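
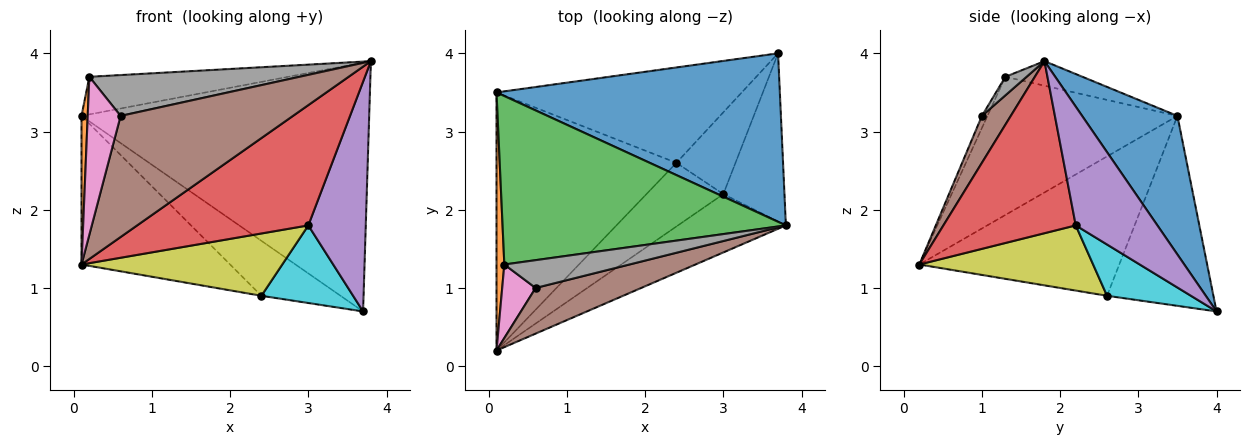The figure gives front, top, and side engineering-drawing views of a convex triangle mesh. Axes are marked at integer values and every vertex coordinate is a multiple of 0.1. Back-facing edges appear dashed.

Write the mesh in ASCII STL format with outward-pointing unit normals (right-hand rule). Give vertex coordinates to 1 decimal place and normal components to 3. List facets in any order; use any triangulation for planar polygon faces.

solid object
 facet normal 0.265 0.799 0.541
  outer loop
   vertex 0.1 3.5 3.2
   vertex 3.8 1.8 3.9
   vertex 3.7 4.0 0.7
  endloop
 endfacet
 facet normal -0.998 -0.033 0.056
  outer loop
   vertex 0.2 1.3 3.7
   vertex 0.1 3.5 3.2
   vertex 0.1 0.2 1.3
  endloop
 endfacet
 facet normal -0.084 0.217 0.972
  outer loop
   vertex 0.2 1.3 3.7
   vertex 3.8 1.8 3.9
   vertex 0.1 3.5 3.2
  endloop
 endfacet
 facet normal 0.571 -0.739 -0.358
  outer loop
   vertex 3.0 2.2 1.8
   vertex 3.8 1.8 3.9
   vertex 0.1 0.2 1.3
  endloop
 endfacet
 facet normal 0.754 -0.530 -0.388
  outer loop
   vertex 3.0 2.2 1.8
   vertex 3.7 4.0 0.7
   vertex 3.8 1.8 3.9
  endloop
 endfacet
 facet normal 0.155 -0.924 0.348
  outer loop
   vertex 0.6 1.0 3.2
   vertex 0.1 0.2 1.3
   vertex 3.8 1.8 3.9
  endloop
 endfacet
 facet normal -0.151 -0.896 0.417
  outer loop
   vertex 0.6 1.0 3.2
   vertex 0.2 1.3 3.7
   vertex 0.1 0.2 1.3
  endloop
 endfacet
 facet normal 0.083 -0.824 0.561
  outer loop
   vertex 0.6 1.0 3.2
   vertex 3.8 1.8 3.9
   vertex 0.2 1.3 3.7
  endloop
 endfacet
 facet normal 0.518 -0.598 -0.611
  outer loop
   vertex 2.4 2.6 0.9
   vertex 3.0 2.2 1.8
   vertex 0.1 0.2 1.3
  endloop
 endfacet
 facet normal 0.533 -0.582 -0.614
  outer loop
   vertex 2.4 2.6 0.9
   vertex 3.7 4.0 0.7
   vertex 3.0 2.2 1.8
  endloop
 endfacet
 facet normal -0.557 0.414 -0.720
  outer loop
   vertex 2.4 2.6 0.9
   vertex 0.1 0.2 1.3
   vertex 0.1 3.5 3.2
  endloop
 endfacet
 facet normal -0.557 0.415 -0.719
  outer loop
   vertex 2.4 2.6 0.9
   vertex 0.1 3.5 3.2
   vertex 3.7 4.0 0.7
  endloop
 endfacet
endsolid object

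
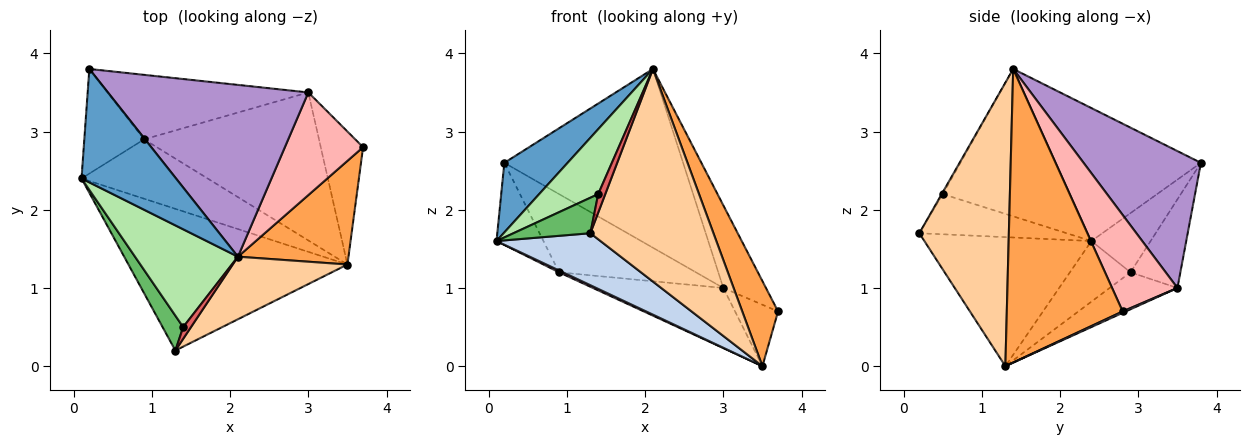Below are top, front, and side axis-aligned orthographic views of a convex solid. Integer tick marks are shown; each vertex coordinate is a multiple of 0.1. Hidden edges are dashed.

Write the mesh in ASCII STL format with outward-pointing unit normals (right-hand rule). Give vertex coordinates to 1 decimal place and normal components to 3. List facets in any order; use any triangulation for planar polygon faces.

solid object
 facet normal -0.768 -0.335 0.546
  outer loop
   vertex 0.2 3.8 2.6
   vertex 0.1 2.4 1.6
   vertex 2.1 1.4 3.8
  endloop
 endfacet
 facet normal -0.484 -0.301 -0.821
  outer loop
   vertex 3.5 1.3 0.0
   vertex 1.3 0.2 1.7
   vertex 0.1 2.4 1.6
  endloop
 endfacet
 facet normal 0.899 -0.278 0.339
  outer loop
   vertex 3.5 1.3 0.0
   vertex 3.7 2.8 0.7
   vertex 2.1 1.4 3.8
  endloop
 endfacet
 facet normal 0.572 -0.787 0.232
  outer loop
   vertex 3.5 1.3 0.0
   vertex 2.1 1.4 3.8
   vertex 1.3 0.2 1.7
  endloop
 endfacet
 facet normal -0.807 -0.421 0.414
  outer loop
   vertex 1.4 0.5 2.2
   vertex 0.1 2.4 1.6
   vertex 1.3 0.2 1.7
  endloop
 endfacet
 facet normal -0.766 -0.355 0.535
  outer loop
   vertex 1.4 0.5 2.2
   vertex 2.1 1.4 3.8
   vertex 0.1 2.4 1.6
  endloop
 endfacet
 facet normal -0.132 -0.838 0.529
  outer loop
   vertex 1.4 0.5 2.2
   vertex 1.3 0.2 1.7
   vertex 2.1 1.4 3.8
  endloop
 endfacet
 facet normal 0.693 0.452 0.562
  outer loop
   vertex 3.0 3.5 1.0
   vertex 2.1 1.4 3.8
   vertex 3.7 2.8 0.7
  endloop
 endfacet
 facet normal 0.428 0.652 0.626
  outer loop
   vertex 3.0 3.5 1.0
   vertex 0.2 3.8 2.6
   vertex 2.1 1.4 3.8
  endloop
 endfacet
 facet normal 0.030 0.419 -0.907
  outer loop
   vertex 3.0 3.5 1.0
   vertex 3.7 2.8 0.7
   vertex 3.5 1.3 0.0
  endloop
 endfacet
 facet normal -0.615 0.487 -0.620
  outer loop
   vertex 0.9 2.9 1.2
   vertex 0.1 2.4 1.6
   vertex 0.2 3.8 2.6
  endloop
 endfacet
 facet normal -0.271 0.743 -0.613
  outer loop
   vertex 0.9 2.9 1.2
   vertex 0.2 3.8 2.6
   vertex 3.0 3.5 1.0
  endloop
 endfacet
 facet normal -0.433 -0.028 -0.901
  outer loop
   vertex 0.9 2.9 1.2
   vertex 3.5 1.3 0.0
   vertex 0.1 2.4 1.6
  endloop
 endfacet
 facet normal -0.192 0.370 -0.909
  outer loop
   vertex 0.9 2.9 1.2
   vertex 3.0 3.5 1.0
   vertex 3.5 1.3 0.0
  endloop
 endfacet
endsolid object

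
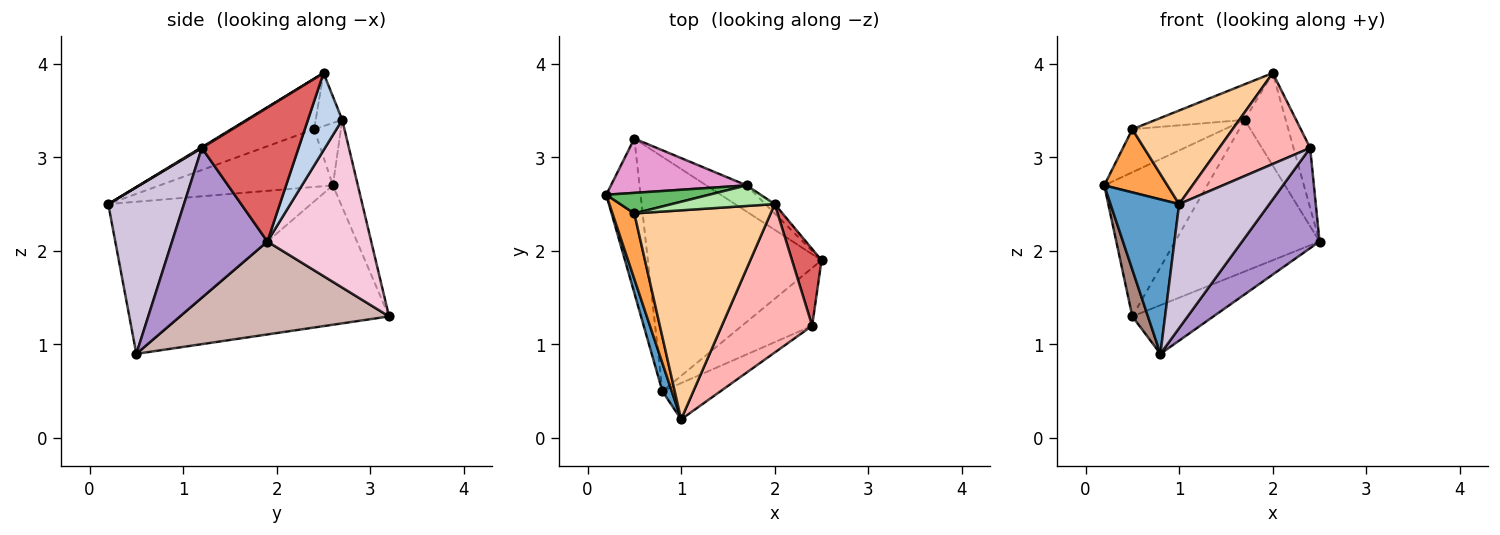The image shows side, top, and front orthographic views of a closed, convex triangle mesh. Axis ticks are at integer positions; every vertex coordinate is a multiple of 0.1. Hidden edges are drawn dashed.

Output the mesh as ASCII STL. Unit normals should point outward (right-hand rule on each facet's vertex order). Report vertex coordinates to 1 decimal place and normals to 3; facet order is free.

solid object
 facet normal -0.946 -0.320 0.058
  outer loop
   vertex 0.8 0.5 0.9
   vertex 1.0 0.2 2.5
   vertex 0.2 2.6 2.7
  endloop
 endfacet
 facet normal 0.639 0.765 -0.077
  outer loop
   vertex 1.7 2.7 3.4
   vertex 2.0 2.5 3.9
   vertex 2.5 1.9 2.1
  endloop
 endfacet
 facet normal -0.885 -0.323 0.335
  outer loop
   vertex 0.5 2.4 3.3
   vertex 0.2 2.6 2.7
   vertex 1.0 0.2 2.5
  endloop
 endfacet
 facet normal -0.320 -0.387 0.865
  outer loop
   vertex 0.5 2.4 3.3
   vertex 1.0 0.2 2.5
   vertex 2.0 2.5 3.9
  endloop
 endfacet
 facet normal -0.253 0.873 0.417
  outer loop
   vertex 0.5 2.4 3.3
   vertex 1.7 2.7 3.4
   vertex 0.2 2.6 2.7
  endloop
 endfacet
 facet normal -0.250 0.838 0.485
  outer loop
   vertex 0.5 2.4 3.3
   vertex 2.0 2.5 3.9
   vertex 1.7 2.7 3.4
  endloop
 endfacet
 facet normal 0.963 0.166 0.212
  outer loop
   vertex 2.4 1.2 3.1
   vertex 2.5 1.9 2.1
   vertex 2.0 2.5 3.9
  endloop
 endfacet
 facet normal 0.008 -0.522 0.853
  outer loop
   vertex 2.4 1.2 3.1
   vertex 2.0 2.5 3.9
   vertex 1.0 0.2 2.5
  endloop
 endfacet
 facet normal 0.729 -0.593 -0.342
  outer loop
   vertex 2.4 1.2 3.1
   vertex 0.8 0.5 0.9
   vertex 2.5 1.9 2.1
  endloop
 endfacet
 facet normal 0.627 -0.747 -0.219
  outer loop
   vertex 2.4 1.2 3.1
   vertex 1.0 0.2 2.5
   vertex 0.8 0.5 0.9
  endloop
 endfacet
 facet normal -0.968 -0.072 -0.238
  outer loop
   vertex 0.5 3.2 1.3
   vertex 0.8 0.5 0.9
   vertex 0.2 2.6 2.7
  endloop
 endfacet
 facet normal 0.464 0.180 -0.867
  outer loop
   vertex 0.5 3.2 1.3
   vertex 2.5 1.9 2.1
   vertex 0.8 0.5 0.9
  endloop
 endfacet
 facet normal -0.221 0.913 0.344
  outer loop
   vertex 0.5 3.2 1.3
   vertex 0.2 2.6 2.7
   vertex 1.7 2.7 3.4
  endloop
 endfacet
 facet normal 0.578 0.804 -0.139
  outer loop
   vertex 0.5 3.2 1.3
   vertex 1.7 2.7 3.4
   vertex 2.5 1.9 2.1
  endloop
 endfacet
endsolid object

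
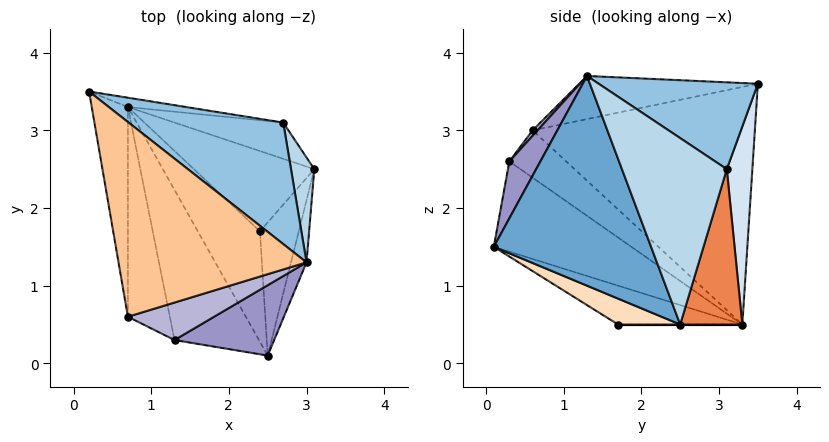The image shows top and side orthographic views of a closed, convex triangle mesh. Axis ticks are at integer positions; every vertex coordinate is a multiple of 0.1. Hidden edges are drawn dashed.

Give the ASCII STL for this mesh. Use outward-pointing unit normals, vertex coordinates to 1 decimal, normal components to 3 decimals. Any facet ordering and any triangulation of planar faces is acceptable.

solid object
 facet normal 0.960 -0.270 -0.071
  outer loop
   vertex 3.0 1.3 3.7
   vertex 2.5 0.1 1.5
   vertex 3.1 2.5 0.5
  endloop
 endfacet
 facet normal 0.408 0.553 0.727
  outer loop
   vertex 2.7 3.1 2.5
   vertex 0.2 3.5 3.6
   vertex 3.0 1.3 3.7
  endloop
 endfacet
 facet normal 0.963 0.241 0.120
  outer loop
   vertex 2.7 3.1 2.5
   vertex 3.0 1.3 3.7
   vertex 3.1 2.5 0.5
  endloop
 endfacet
 facet normal 0.140 0.989 -0.041
  outer loop
   vertex 2.7 3.1 2.5
   vertex 0.7 3.3 0.5
   vertex 0.2 3.5 3.6
  endloop
 endfacet
 facet normal 0.309 0.926 -0.216
  outer loop
   vertex 2.7 3.1 2.5
   vertex 3.1 2.5 0.5
   vertex 0.7 3.3 0.5
  endloop
 endfacet
 facet normal -0.979 -0.138 -0.149
  outer loop
   vertex 0.7 0.6 3.0
   vertex 0.2 3.5 3.6
   vertex 0.7 3.3 0.5
  endloop
 endfacet
 facet normal -0.217 -0.234 0.948
  outer loop
   vertex 0.7 0.6 3.0
   vertex 3.0 1.3 3.7
   vertex 0.2 3.5 3.6
  endloop
 endfacet
 facet normal 0.499 -0.437 -0.749
  outer loop
   vertex 2.4 1.7 0.5
   vertex 3.1 2.5 0.5
   vertex 2.5 0.1 1.5
  endloop
 endfacet
 facet normal 0.000 0.000 -1.000
  outer loop
   vertex 2.4 1.7 0.5
   vertex 0.7 3.3 0.5
   vertex 3.1 2.5 0.5
  endloop
 endfacet
 facet normal -0.462 -0.491 -0.739
  outer loop
   vertex 2.4 1.7 0.5
   vertex 2.5 0.1 1.5
   vertex 0.7 3.3 0.5
  endloop
 endfacet
 facet normal -0.619 -0.530 -0.580
  outer loop
   vertex 1.3 0.3 2.6
   vertex 0.7 3.3 0.5
   vertex 2.5 0.1 1.5
  endloop
 endfacet
 facet normal -0.638 -0.523 -0.565
  outer loop
   vertex 1.3 0.3 2.6
   vertex 0.7 0.6 3.0
   vertex 0.7 3.3 0.5
  endloop
 endfacet
 facet normal 0.241 -0.874 0.422
  outer loop
   vertex 1.3 0.3 2.6
   vertex 2.5 0.1 1.5
   vertex 3.0 1.3 3.7
  endloop
 endfacet
 facet normal 0.040 -0.769 0.637
  outer loop
   vertex 1.3 0.3 2.6
   vertex 3.0 1.3 3.7
   vertex 0.7 0.6 3.0
  endloop
 endfacet
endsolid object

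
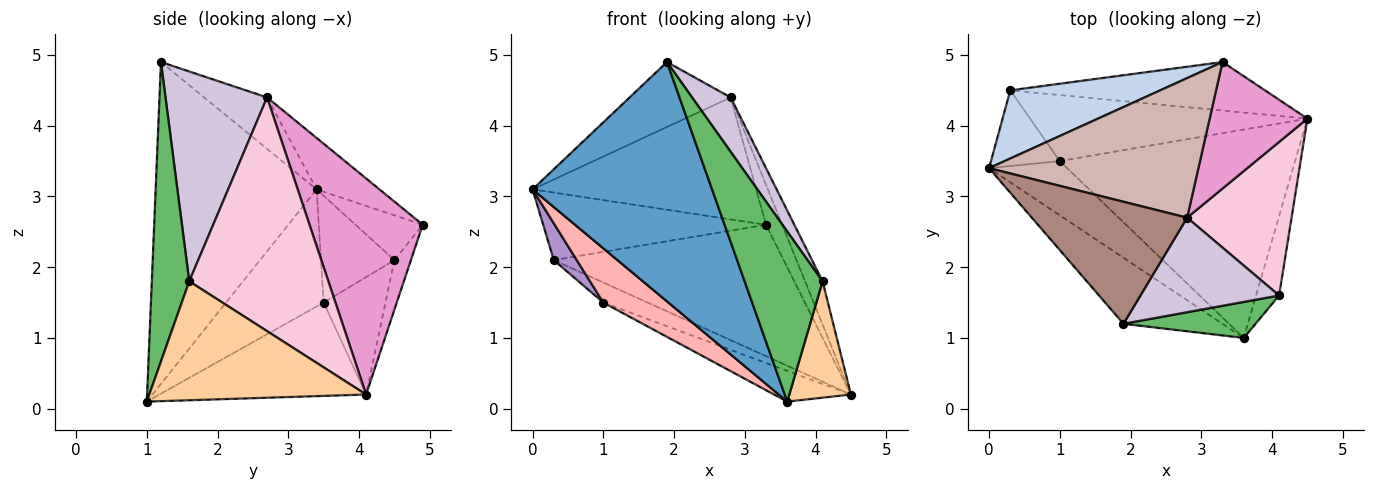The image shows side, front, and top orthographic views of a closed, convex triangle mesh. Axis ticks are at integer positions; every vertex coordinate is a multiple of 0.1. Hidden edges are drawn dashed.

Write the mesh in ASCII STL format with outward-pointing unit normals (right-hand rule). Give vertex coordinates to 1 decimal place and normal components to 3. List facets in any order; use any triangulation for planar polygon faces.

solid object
 facet normal -0.654 -0.729 -0.201
  outer loop
   vertex 1.9 1.2 4.9
   vertex 0.0 3.4 3.1
   vertex 3.6 1.0 0.1
  endloop
 endfacet
 facet normal -0.208 0.688 0.695
  outer loop
   vertex 0.3 4.5 2.1
   vertex 0.0 3.4 3.1
   vertex 3.3 4.9 2.6
  endloop
 endfacet
 facet normal -0.067 0.936 -0.346
  outer loop
   vertex 0.3 4.5 2.1
   vertex 3.3 4.9 2.6
   vertex 4.5 4.1 0.2
  endloop
 endfacet
 facet normal 0.946 -0.269 -0.183
  outer loop
   vertex 4.1 1.6 1.8
   vertex 3.6 1.0 0.1
   vertex 4.5 4.1 0.2
  endloop
 endfacet
 facet normal 0.425 -0.885 0.187
  outer loop
   vertex 4.1 1.6 1.8
   vertex 1.9 1.2 4.9
   vertex 3.6 1.0 0.1
  endloop
 endfacet
 facet normal -0.365 0.136 -0.921
  outer loop
   vertex 1.0 3.5 1.5
   vertex 4.5 4.1 0.2
   vertex 3.6 1.0 0.1
  endloop
 endfacet
 facet normal -0.376 0.269 -0.887
  outer loop
   vertex 1.0 3.5 1.5
   vertex 0.3 4.5 2.1
   vertex 4.5 4.1 0.2
  endloop
 endfacet
 facet normal -0.728 -0.485 -0.485
  outer loop
   vertex 1.0 3.5 1.5
   vertex 3.6 1.0 0.1
   vertex 0.0 3.4 3.1
  endloop
 endfacet
 facet normal -0.813 -0.255 -0.524
  outer loop
   vertex 1.0 3.5 1.5
   vertex 0.0 3.4 3.1
   vertex 0.3 4.5 2.1
  endloop
 endfacet
 facet normal 0.795 -0.302 0.525
  outer loop
   vertex 2.8 2.7 4.4
   vertex 1.9 1.2 4.9
   vertex 4.1 1.6 1.8
  endloop
 endfacet
 facet normal -0.281 0.451 0.847
  outer loop
   vertex 2.8 2.7 4.4
   vertex 0.0 3.4 3.1
   vertex 1.9 1.2 4.9
  endloop
 endfacet
 facet normal -0.182 0.647 0.740
  outer loop
   vertex 2.8 2.7 4.4
   vertex 3.3 4.9 2.6
   vertex 0.0 3.4 3.1
  endloop
 endfacet
 facet normal 0.903 0.129 0.409
  outer loop
   vertex 2.8 2.7 4.4
   vertex 4.5 4.1 0.2
   vertex 3.3 4.9 2.6
  endloop
 endfacet
 facet normal 0.907 0.114 0.405
  outer loop
   vertex 2.8 2.7 4.4
   vertex 4.1 1.6 1.8
   vertex 4.5 4.1 0.2
  endloop
 endfacet
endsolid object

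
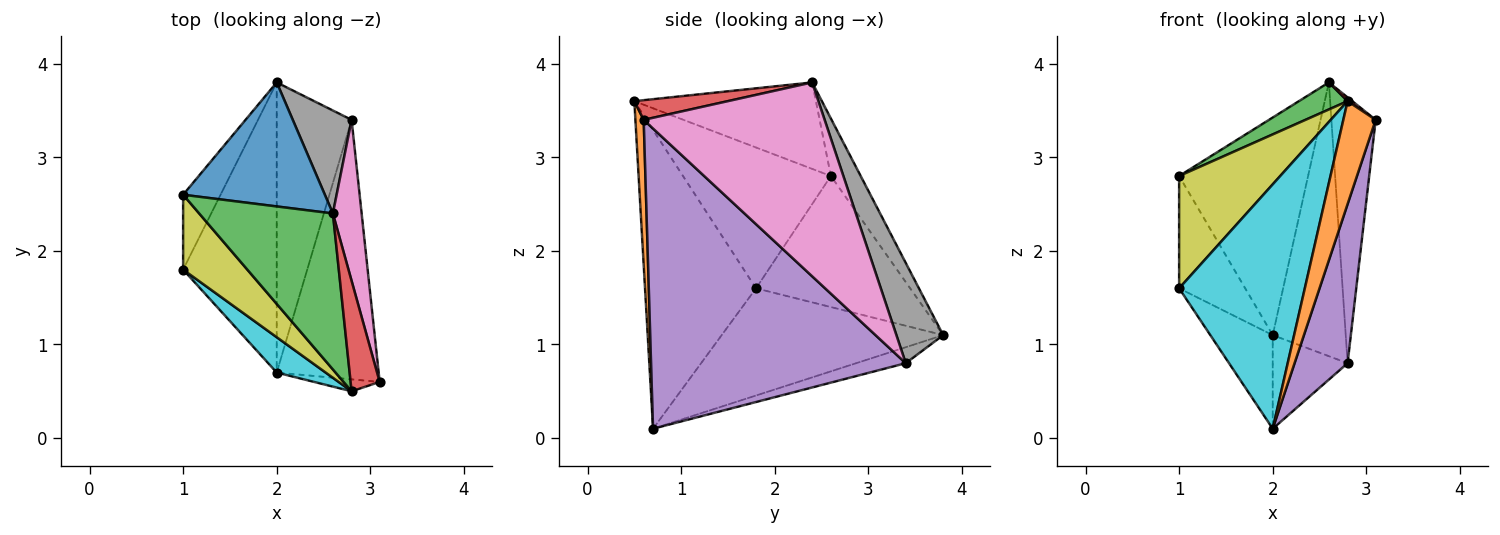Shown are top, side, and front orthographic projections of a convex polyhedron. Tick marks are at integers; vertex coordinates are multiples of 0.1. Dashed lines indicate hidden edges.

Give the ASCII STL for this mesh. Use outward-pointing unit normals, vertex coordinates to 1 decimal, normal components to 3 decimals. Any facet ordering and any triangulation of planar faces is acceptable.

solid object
 facet normal -0.197 0.852 0.485
  outer loop
   vertex 2.6 2.4 3.8
   vertex 2.0 3.8 1.1
   vertex 1.0 2.6 2.8
  endloop
 endfacet
 facet normal 0.247 -0.963 -0.111
  outer loop
   vertex 2.8 0.5 3.6
   vertex 2.0 0.7 0.1
   vertex 3.1 0.6 3.4
  endloop
 endfacet
 facet normal -0.537 -0.144 0.831
  outer loop
   vertex 2.8 0.5 3.6
   vertex 2.6 2.4 3.8
   vertex 1.0 2.6 2.8
  endloop
 endfacet
 facet normal 0.561 -0.028 0.827
  outer loop
   vertex 2.8 0.5 3.6
   vertex 3.1 0.6 3.4
   vertex 2.6 2.4 3.8
  endloop
 endfacet
 facet normal 0.929 -0.193 -0.316
  outer loop
   vertex 2.8 3.4 0.8
   vertex 3.1 0.6 3.4
   vertex 2.0 0.7 0.1
  endloop
 endfacet
 facet normal -0.199 0.301 -0.933
  outer loop
   vertex 2.8 3.4 0.8
   vertex 2.0 0.7 0.1
   vertex 2.0 3.8 1.1
  endloop
 endfacet
 facet normal 0.961 0.235 0.143
  outer loop
   vertex 2.8 3.4 0.8
   vertex 2.6 2.4 3.8
   vertex 3.1 0.6 3.4
  endloop
 endfacet
 facet normal 0.514 0.803 0.302
  outer loop
   vertex 2.8 3.4 0.8
   vertex 2.0 3.8 1.1
   vertex 2.6 2.4 3.8
  endloop
 endfacet
 facet normal -0.773 -0.528 0.352
  outer loop
   vertex 1.0 1.8 1.6
   vertex 2.8 0.5 3.6
   vertex 1.0 2.6 2.8
  endloop
 endfacet
 facet normal -0.658 -0.745 0.108
  outer loop
   vertex 1.0 1.8 1.6
   vertex 2.0 0.7 0.1
   vertex 2.8 0.5 3.6
  endloop
 endfacet
 facet normal -0.889 0.381 -0.254
  outer loop
   vertex 1.0 1.8 1.6
   vertex 1.0 2.6 2.8
   vertex 2.0 3.8 1.1
  endloop
 endfacet
 facet normal -0.737 0.208 -0.643
  outer loop
   vertex 1.0 1.8 1.6
   vertex 2.0 3.8 1.1
   vertex 2.0 0.7 0.1
  endloop
 endfacet
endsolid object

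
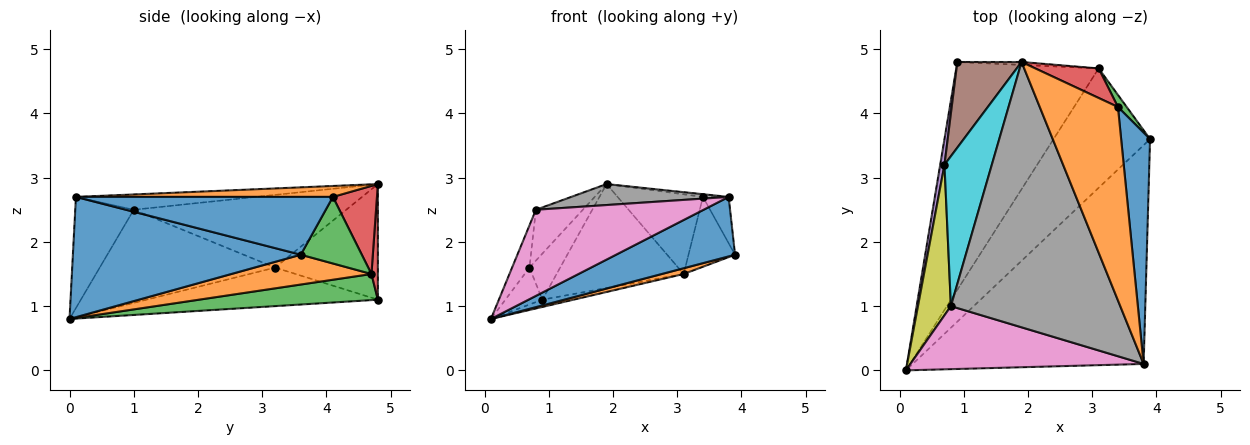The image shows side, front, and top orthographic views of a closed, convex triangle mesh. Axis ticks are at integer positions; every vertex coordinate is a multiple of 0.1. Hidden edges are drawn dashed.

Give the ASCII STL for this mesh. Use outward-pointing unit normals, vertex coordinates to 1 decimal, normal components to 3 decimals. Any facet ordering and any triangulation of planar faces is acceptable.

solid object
 facet normal 0.449 -0.235 -0.862
  outer loop
   vertex 3.8 0.1 2.7
   vertex 0.1 0.0 0.8
   vertex 3.9 3.6 1.8
  endloop
 endfacet
 facet normal 0.295 -0.046 -0.954
  outer loop
   vertex 3.1 4.7 1.5
   vertex 3.9 3.6 1.8
   vertex 0.1 0.0 0.8
  endloop
 endfacet
 facet normal 0.180 0.031 -0.983
  outer loop
   vertex 3.1 4.7 1.5
   vertex 0.1 0.0 0.8
   vertex 0.9 4.8 1.1
  endloop
 endfacet
 facet normal 0.050 0.998 -0.028
  outer loop
   vertex 3.1 4.7 1.5
   vertex 0.9 4.8 1.1
   vertex 1.9 4.8 2.9
  endloop
 endfacet
 facet normal -0.982 0.157 0.109
  outer loop
   vertex 0.7 3.2 1.6
   vertex 0.9 4.8 1.1
   vertex 0.1 0.0 0.8
  endloop
 endfacet
 facet normal -0.846 0.253 0.470
  outer loop
   vertex 0.7 3.2 1.6
   vertex 1.9 4.8 2.9
   vertex 0.9 4.8 1.1
  endloop
 endfacet
 facet normal -0.271 -0.777 0.568
  outer loop
   vertex 0.8 1.0 2.5
   vertex 0.1 0.0 0.8
   vertex 3.8 0.1 2.7
  endloop
 endfacet
 facet normal -0.090 -0.079 0.993
  outer loop
   vertex 0.8 1.0 2.5
   vertex 3.8 0.1 2.7
   vertex 1.9 4.8 2.9
  endloop
 endfacet
 facet normal -0.939 0.093 0.332
  outer loop
   vertex 0.8 1.0 2.5
   vertex 0.7 3.2 1.6
   vertex 0.1 0.0 0.8
  endloop
 endfacet
 facet normal -0.824 0.182 0.537
  outer loop
   vertex 0.8 1.0 2.5
   vertex 1.9 4.8 2.9
   vertex 0.7 3.2 1.6
  endloop
 endfacet
 facet normal 0.891 0.089 0.445
  outer loop
   vertex 3.4 4.1 2.7
   vertex 3.8 0.1 2.7
   vertex 3.9 3.6 1.8
  endloop
 endfacet
 facet normal 0.138 0.014 0.990
  outer loop
   vertex 3.4 4.1 2.7
   vertex 1.9 4.8 2.9
   vertex 3.8 0.1 2.7
  endloop
 endfacet
 facet normal 0.791 0.603 0.104
  outer loop
   vertex 3.4 4.1 2.7
   vertex 3.9 3.6 1.8
   vertex 3.1 4.7 1.5
  endloop
 endfacet
 facet normal 0.436 0.844 0.313
  outer loop
   vertex 3.4 4.1 2.7
   vertex 3.1 4.7 1.5
   vertex 1.9 4.8 2.9
  endloop
 endfacet
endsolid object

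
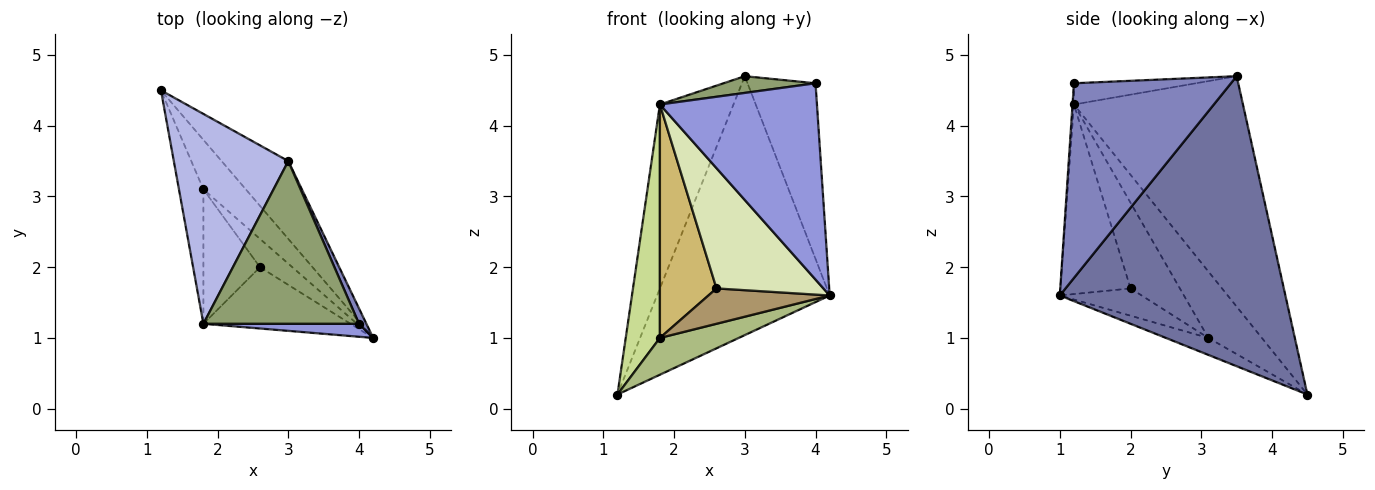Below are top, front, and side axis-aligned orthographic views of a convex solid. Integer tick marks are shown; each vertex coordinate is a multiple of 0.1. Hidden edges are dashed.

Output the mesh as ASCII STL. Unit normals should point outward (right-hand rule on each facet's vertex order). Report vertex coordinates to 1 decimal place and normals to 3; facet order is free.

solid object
 facet normal 0.781 0.598 -0.180
  outer loop
   vertex 3.0 3.5 4.7
   vertex 4.2 1.0 1.6
   vertex 1.2 4.5 0.2
  endloop
 endfacet
 facet normal 0.917 0.397 0.035
  outer loop
   vertex 4.0 1.2 4.6
   vertex 4.2 1.0 1.6
   vertex 3.0 3.5 4.7
  endloop
 endfacet
 facet normal -0.009 -0.998 0.066
  outer loop
   vertex 1.8 1.2 4.3
   vertex 4.2 1.0 1.6
   vertex 4.0 1.2 4.6
  endloop
 endfacet
 facet normal -0.834 0.363 0.414
  outer loop
   vertex 1.8 1.2 4.3
   vertex 3.0 3.5 4.7
   vertex 1.2 4.5 0.2
  endloop
 endfacet
 facet normal -0.134 -0.101 0.986
  outer loop
   vertex 1.8 1.2 4.3
   vertex 4.0 1.2 4.6
   vertex 3.0 3.5 4.7
  endloop
 endfacet
 facet normal -0.306 -0.568 -0.764
  outer loop
   vertex 1.8 3.1 1.0
   vertex 1.2 4.5 0.2
   vertex 4.2 1.0 1.6
  endloop
 endfacet
 facet normal -0.805 -0.514 -0.296
  outer loop
   vertex 1.8 3.1 1.0
   vertex 1.8 1.2 4.3
   vertex 1.2 4.5 0.2
  endloop
 endfacet
 facet normal -0.505 -0.769 -0.392
  outer loop
   vertex 2.6 2.0 1.7
   vertex 4.2 1.0 1.6
   vertex 1.8 1.2 4.3
  endloop
 endfacet
 facet normal -0.466 -0.691 -0.553
  outer loop
   vertex 2.6 2.0 1.7
   vertex 1.8 3.1 1.0
   vertex 4.2 1.0 1.6
  endloop
 endfacet
 facet normal -0.603 -0.692 -0.398
  outer loop
   vertex 2.6 2.0 1.7
   vertex 1.8 1.2 4.3
   vertex 1.8 3.1 1.0
  endloop
 endfacet
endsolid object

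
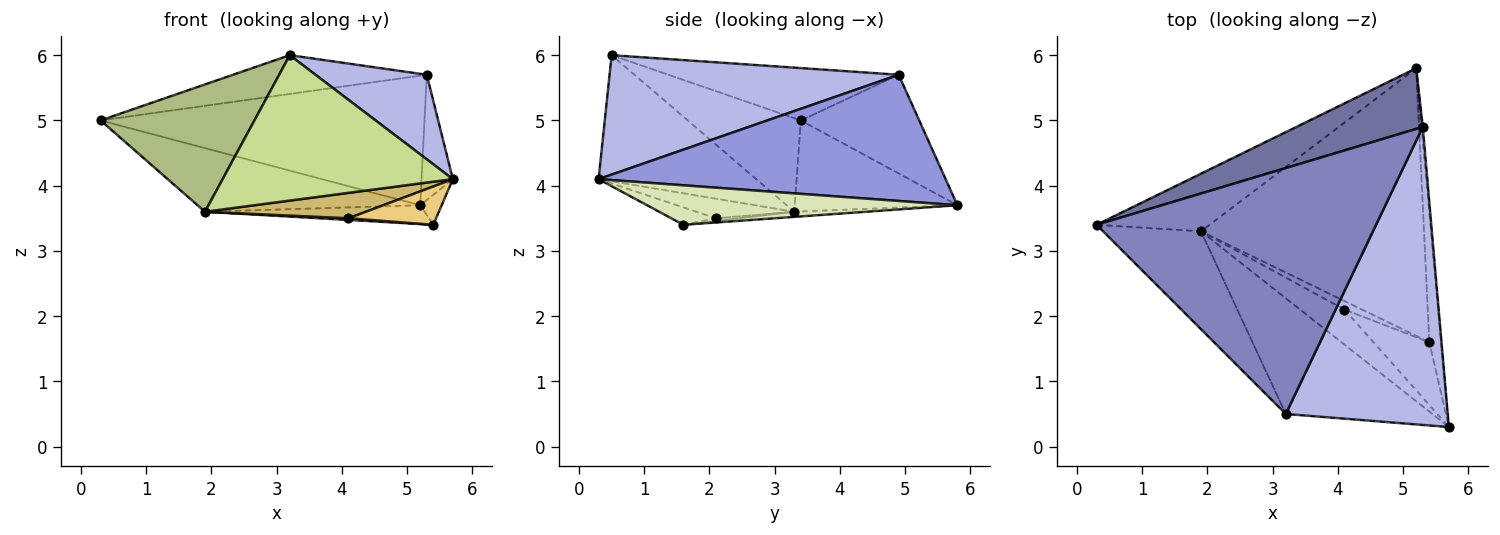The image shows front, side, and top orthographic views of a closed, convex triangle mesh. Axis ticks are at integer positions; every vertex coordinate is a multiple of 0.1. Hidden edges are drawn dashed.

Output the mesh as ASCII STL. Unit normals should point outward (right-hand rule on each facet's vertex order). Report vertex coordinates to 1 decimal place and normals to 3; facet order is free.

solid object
 facet normal -0.314 0.860 0.403
  outer loop
   vertex 5.3 4.9 5.7
   vertex 5.2 5.8 3.7
   vertex 0.3 3.4 5.0
  endloop
 endfacet
 facet normal -0.182 0.153 0.971
  outer loop
   vertex 5.3 4.9 5.7
   vertex 0.3 3.4 5.0
   vertex 3.2 0.5 6.0
  endloop
 endfacet
 facet normal 0.996 0.090 -0.009
  outer loop
   vertex 5.3 4.9 5.7
   vertex 5.7 0.3 4.1
   vertex 5.2 5.8 3.7
  endloop
 endfacet
 facet normal 0.579 -0.223 0.785
  outer loop
   vertex 5.3 4.9 5.7
   vertex 3.2 0.5 6.0
   vertex 5.7 0.3 4.1
  endloop
 endfacet
 facet normal -0.476 0.652 -0.590
  outer loop
   vertex 1.9 3.3 3.6
   vertex 0.3 3.4 5.0
   vertex 5.2 5.8 3.7
  endloop
 endfacet
 facet normal -0.503 -0.685 -0.526
  outer loop
   vertex 1.9 3.3 3.6
   vertex 3.2 0.5 6.0
   vertex 0.3 3.4 5.0
  endloop
 endfacet
 facet normal -0.472 -0.690 -0.549
  outer loop
   vertex 1.9 3.3 3.6
   vertex 5.7 0.3 4.1
   vertex 3.2 0.5 6.0
  endloop
 endfacet
 facet normal 0.956 0.066 -0.287
  outer loop
   vertex 5.4 1.6 3.4
   vertex 5.2 5.8 3.7
   vertex 5.7 0.3 4.1
  endloop
 endfacet
 facet normal -0.023 0.070 -0.997
  outer loop
   vertex 5.4 1.6 3.4
   vertex 1.9 3.3 3.6
   vertex 5.2 5.8 3.7
  endloop
 endfacet
 facet normal -0.336 -0.553 -0.762
  outer loop
   vertex 4.1 2.1 3.5
   vertex 5.7 0.3 4.1
   vertex 1.9 3.3 3.6
  endloop
 endfacet
 facet normal -0.257 -0.503 -0.825
  outer loop
   vertex 4.1 2.1 3.5
   vertex 5.4 1.6 3.4
   vertex 5.7 0.3 4.1
  endloop
 endfacet
 facet normal -0.148 -0.190 -0.971
  outer loop
   vertex 4.1 2.1 3.5
   vertex 1.9 3.3 3.6
   vertex 5.4 1.6 3.4
  endloop
 endfacet
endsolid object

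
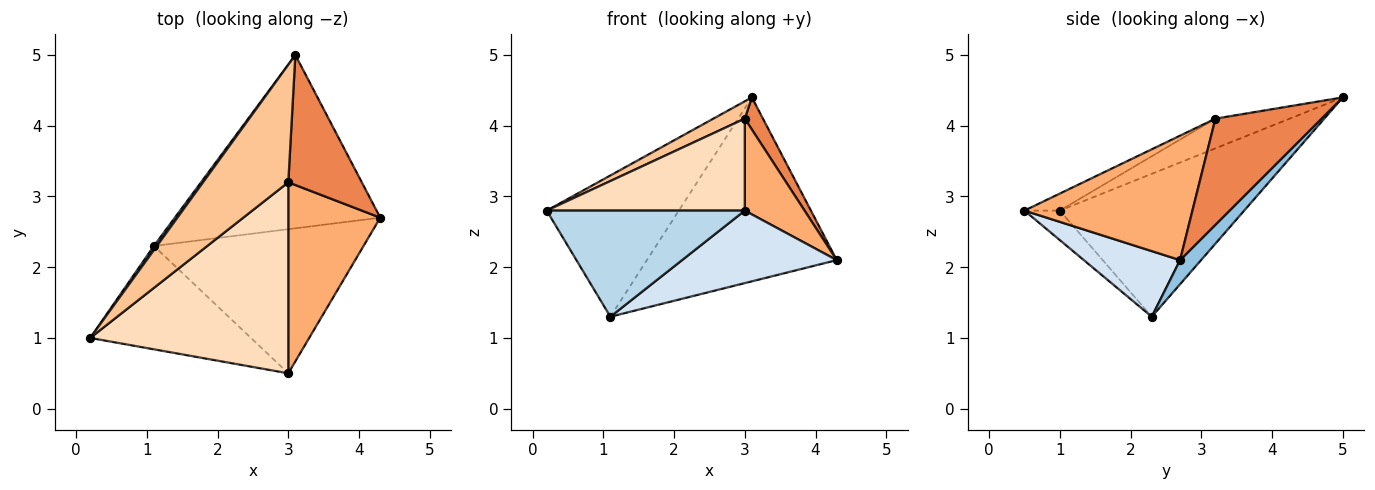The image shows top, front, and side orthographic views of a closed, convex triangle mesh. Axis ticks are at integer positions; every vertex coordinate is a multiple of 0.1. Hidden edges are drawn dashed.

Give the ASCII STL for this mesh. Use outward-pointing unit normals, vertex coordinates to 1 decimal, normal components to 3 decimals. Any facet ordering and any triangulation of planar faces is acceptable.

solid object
 facet normal -0.813 0.582 0.017
  outer loop
   vertex 1.1 2.3 1.3
   vertex 0.2 1.0 2.8
   vertex 3.1 5.0 4.4
  endloop
 endfacet
 facet normal 0.080 0.725 -0.684
  outer loop
   vertex 1.1 2.3 1.3
   vertex 3.1 5.0 4.4
   vertex 4.3 2.7 2.1
  endloop
 endfacet
 facet normal -0.127 -0.711 -0.692
  outer loop
   vertex 3.0 0.5 2.8
   vertex 0.2 1.0 2.8
   vertex 1.1 2.3 1.3
  endloop
 endfacet
 facet normal 0.269 -0.433 -0.860
  outer loop
   vertex 3.0 0.5 2.8
   vertex 1.1 2.3 1.3
   vertex 4.3 2.7 2.1
  endloop
 endfacet
 facet normal 0.814 -0.139 0.564
  outer loop
   vertex 3.0 3.2 4.1
   vertex 4.3 2.7 2.1
   vertex 3.1 5.0 4.4
  endloop
 endfacet
 facet normal 0.773 -0.275 0.571
  outer loop
   vertex 3.0 3.2 4.1
   vertex 3.0 0.5 2.8
   vertex 4.3 2.7 2.1
  endloop
 endfacet
 facet normal -0.326 -0.138 0.935
  outer loop
   vertex 3.0 3.2 4.1
   vertex 3.1 5.0 4.4
   vertex 0.2 1.0 2.8
  endloop
 endfacet
 facet normal -0.077 -0.433 0.898
  outer loop
   vertex 3.0 3.2 4.1
   vertex 0.2 1.0 2.8
   vertex 3.0 0.5 2.8
  endloop
 endfacet
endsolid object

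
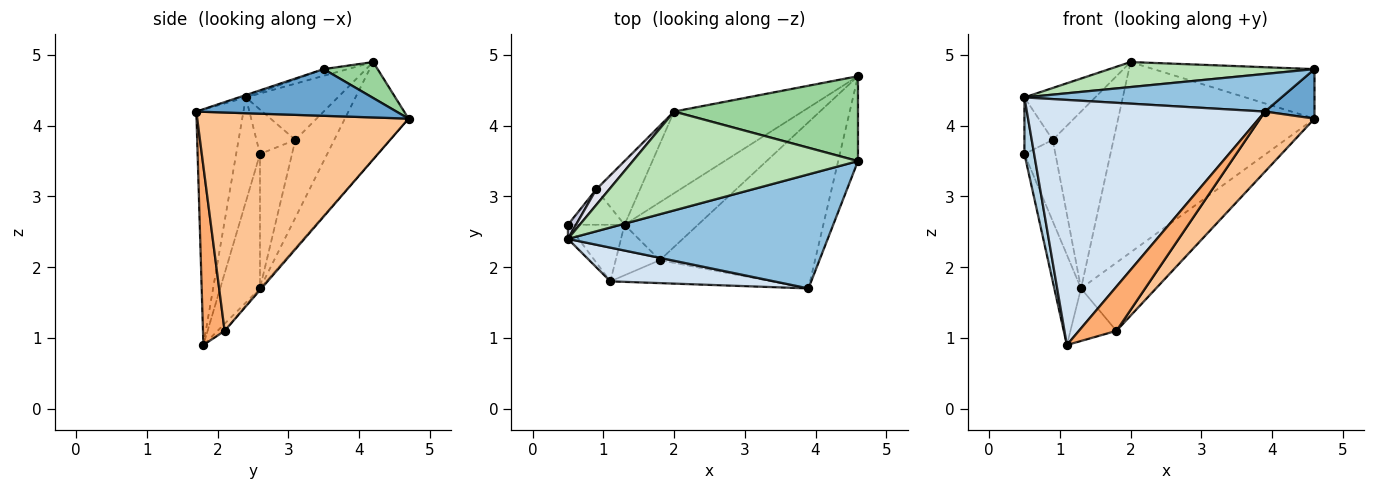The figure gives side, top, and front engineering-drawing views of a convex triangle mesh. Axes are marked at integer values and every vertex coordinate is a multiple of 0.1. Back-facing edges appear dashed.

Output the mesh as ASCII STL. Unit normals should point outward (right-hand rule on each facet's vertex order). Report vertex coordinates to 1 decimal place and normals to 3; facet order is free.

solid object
 facet normal 0.898 -0.222 -0.381
  outer loop
   vertex 4.6 4.7 4.1
   vertex 4.6 3.5 4.8
   vertex 3.9 1.7 4.2
  endloop
 endfacet
 facet normal -0.009 -0.313 0.950
  outer loop
   vertex 0.5 2.4 4.4
   vertex 3.9 1.7 4.2
   vertex 4.6 3.5 4.8
  endloop
 endfacet
 facet normal -0.922 -0.375 -0.094
  outer loop
   vertex 0.5 2.4 4.4
   vertex 0.5 2.6 3.6
   vertex 1.1 1.8 0.9
  endloop
 endfacet
 facet normal -0.192 -0.972 0.134
  outer loop
   vertex 0.5 2.4 4.4
   vertex 1.1 1.8 0.9
   vertex 3.9 1.7 4.2
  endloop
 endfacet
 facet normal -0.784 0.526 -0.330
  outer loop
   vertex 1.3 2.6 1.7
   vertex 1.1 1.8 0.9
   vertex 0.5 2.6 3.6
  endloop
 endfacet
 facet normal 0.456 -0.790 -0.411
  outer loop
   vertex 1.8 2.1 1.1
   vertex 3.9 1.7 4.2
   vertex 1.1 1.8 0.9
  endloop
 endfacet
 facet normal 0.798 -0.205 -0.567
  outer loop
   vertex 1.8 2.1 1.1
   vertex 4.6 4.7 4.1
   vertex 3.9 1.7 4.2
  endloop
 endfacet
 facet normal -0.110 0.716 -0.689
  outer loop
   vertex 1.8 2.1 1.1
   vertex 1.1 1.8 0.9
   vertex 1.3 2.6 1.7
  endloop
 endfacet
 facet normal -0.014 0.762 -0.647
  outer loop
   vertex 1.8 2.1 1.1
   vertex 1.3 2.6 1.7
   vertex 4.6 4.7 4.1
  endloop
 endfacet
 facet normal 0.167 0.497 0.852
  outer loop
   vertex 2.0 4.2 4.9
   vertex 4.6 3.5 4.8
   vertex 4.6 4.7 4.1
  endloop
 endfacet
 facet normal -0.029 -0.245 0.969
  outer loop
   vertex 2.0 4.2 4.9
   vertex 0.5 2.4 4.4
   vertex 4.6 3.5 4.8
  endloop
 endfacet
 facet normal -0.286 0.881 -0.378
  outer loop
   vertex 2.0 4.2 4.9
   vertex 4.6 4.7 4.1
   vertex 1.3 2.6 1.7
  endloop
 endfacet
 facet normal -0.688 0.666 -0.290
  outer loop
   vertex 0.9 3.1 3.8
   vertex 1.3 2.6 1.7
   vertex 0.5 2.6 3.6
  endloop
 endfacet
 facet normal -0.516 0.806 -0.290
  outer loop
   vertex 0.9 3.1 3.8
   vertex 2.0 4.2 4.9
   vertex 1.3 2.6 1.7
  endloop
 endfacet
 facet normal -0.800 0.582 0.145
  outer loop
   vertex 0.9 3.1 3.8
   vertex 0.5 2.6 3.6
   vertex 0.5 2.4 4.4
  endloop
 endfacet
 facet normal -0.780 0.600 0.180
  outer loop
   vertex 0.9 3.1 3.8
   vertex 0.5 2.4 4.4
   vertex 2.0 4.2 4.9
  endloop
 endfacet
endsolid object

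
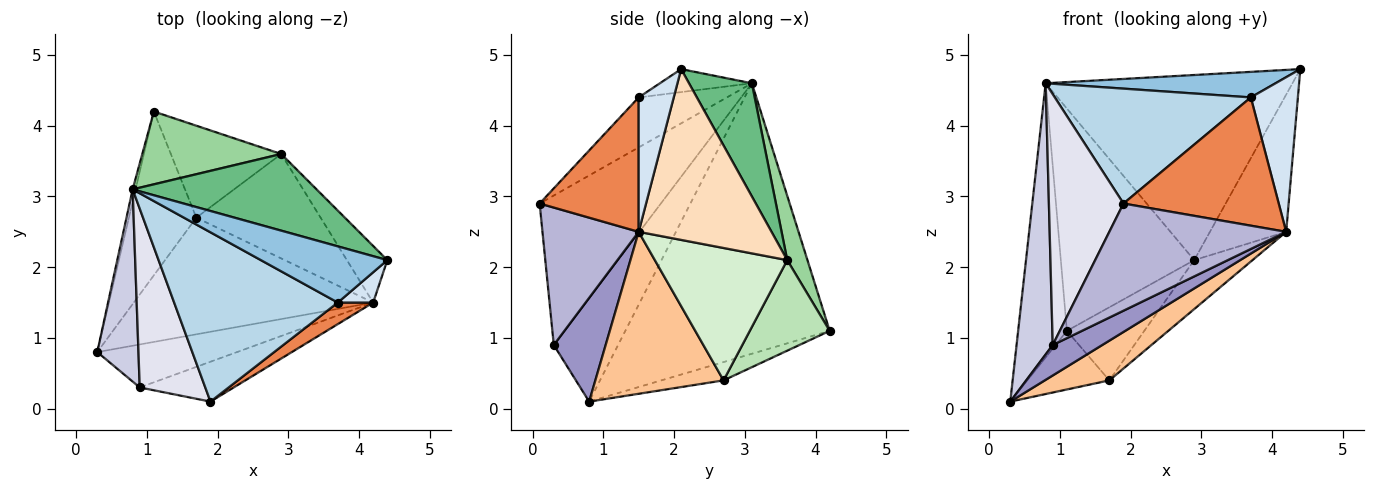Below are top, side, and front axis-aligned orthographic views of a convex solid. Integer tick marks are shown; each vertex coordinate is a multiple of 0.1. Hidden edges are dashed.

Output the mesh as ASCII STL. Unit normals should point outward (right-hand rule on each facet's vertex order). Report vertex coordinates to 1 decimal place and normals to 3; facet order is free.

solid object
 facet normal -0.973 0.232 -0.010
  outer loop
   vertex 0.8 3.1 4.6
   vertex 1.1 4.2 1.1
   vertex 0.3 0.8 0.1
  endloop
 endfacet
 facet normal -0.163 -0.408 0.898
  outer loop
   vertex 3.7 1.5 4.4
   vertex 4.4 2.1 4.8
   vertex 0.8 3.1 4.6
  endloop
 endfacet
 facet normal -0.245 -0.544 0.802
  outer loop
   vertex 3.7 1.5 4.4
   vertex 0.8 3.1 4.6
   vertex 1.9 0.1 2.9
  endloop
 endfacet
 facet normal 0.590 -0.792 0.155
  outer loop
   vertex 3.7 1.5 4.4
   vertex 4.2 1.5 2.5
   vertex 4.4 2.1 4.8
  endloop
 endfacet
 facet normal 0.532 -0.835 0.140
  outer loop
   vertex 3.7 1.5 4.4
   vertex 1.9 0.1 2.9
   vertex 4.2 1.5 2.5
  endloop
 endfacet
 facet normal -0.248 0.327 -0.912
  outer loop
   vertex 1.7 2.7 0.4
   vertex 0.3 0.8 0.1
   vertex 1.1 4.2 1.1
  endloop
 endfacet
 facet normal 0.539 -0.272 -0.797
  outer loop
   vertex 1.7 2.7 0.4
   vertex 4.2 1.5 2.5
   vertex 0.3 0.8 0.1
  endloop
 endfacet
 facet normal 0.850 0.488 -0.201
  outer loop
   vertex 2.9 3.6 2.1
   vertex 4.4 2.1 4.8
   vertex 4.2 1.5 2.5
  endloop
 endfacet
 facet normal 0.229 0.899 0.372
  outer loop
   vertex 2.9 3.6 2.1
   vertex 0.8 3.1 4.6
   vertex 4.4 2.1 4.8
  endloop
 endfacet
 facet normal 0.143 0.941 0.308
  outer loop
   vertex 2.9 3.6 2.1
   vertex 1.1 4.2 1.1
   vertex 0.8 3.1 4.6
  endloop
 endfacet
 facet normal 0.540 0.524 -0.659
  outer loop
   vertex 2.9 3.6 2.1
   vertex 1.7 2.7 0.4
   vertex 1.1 4.2 1.1
  endloop
 endfacet
 facet normal 0.694 0.306 -0.652
  outer loop
   vertex 2.9 3.6 2.1
   vertex 4.2 1.5 2.5
   vertex 1.7 2.7 0.4
  endloop
 endfacet
 facet normal 0.518 -0.495 -0.698
  outer loop
   vertex 0.9 0.3 0.9
   vertex 0.3 0.8 0.1
   vertex 4.2 1.5 2.5
  endloop
 endfacet
 facet normal 0.454 -0.835 -0.311
  outer loop
   vertex 0.9 0.3 0.9
   vertex 4.2 1.5 2.5
   vertex 1.9 0.1 2.9
  endloop
 endfacet
 facet normal -0.823 -0.463 0.328
  outer loop
   vertex 0.9 0.3 0.9
   vertex 0.8 3.1 4.6
   vertex 0.3 0.8 0.1
  endloop
 endfacet
 facet normal -0.798 -0.491 0.350
  outer loop
   vertex 0.9 0.3 0.9
   vertex 1.9 0.1 2.9
   vertex 0.8 3.1 4.6
  endloop
 endfacet
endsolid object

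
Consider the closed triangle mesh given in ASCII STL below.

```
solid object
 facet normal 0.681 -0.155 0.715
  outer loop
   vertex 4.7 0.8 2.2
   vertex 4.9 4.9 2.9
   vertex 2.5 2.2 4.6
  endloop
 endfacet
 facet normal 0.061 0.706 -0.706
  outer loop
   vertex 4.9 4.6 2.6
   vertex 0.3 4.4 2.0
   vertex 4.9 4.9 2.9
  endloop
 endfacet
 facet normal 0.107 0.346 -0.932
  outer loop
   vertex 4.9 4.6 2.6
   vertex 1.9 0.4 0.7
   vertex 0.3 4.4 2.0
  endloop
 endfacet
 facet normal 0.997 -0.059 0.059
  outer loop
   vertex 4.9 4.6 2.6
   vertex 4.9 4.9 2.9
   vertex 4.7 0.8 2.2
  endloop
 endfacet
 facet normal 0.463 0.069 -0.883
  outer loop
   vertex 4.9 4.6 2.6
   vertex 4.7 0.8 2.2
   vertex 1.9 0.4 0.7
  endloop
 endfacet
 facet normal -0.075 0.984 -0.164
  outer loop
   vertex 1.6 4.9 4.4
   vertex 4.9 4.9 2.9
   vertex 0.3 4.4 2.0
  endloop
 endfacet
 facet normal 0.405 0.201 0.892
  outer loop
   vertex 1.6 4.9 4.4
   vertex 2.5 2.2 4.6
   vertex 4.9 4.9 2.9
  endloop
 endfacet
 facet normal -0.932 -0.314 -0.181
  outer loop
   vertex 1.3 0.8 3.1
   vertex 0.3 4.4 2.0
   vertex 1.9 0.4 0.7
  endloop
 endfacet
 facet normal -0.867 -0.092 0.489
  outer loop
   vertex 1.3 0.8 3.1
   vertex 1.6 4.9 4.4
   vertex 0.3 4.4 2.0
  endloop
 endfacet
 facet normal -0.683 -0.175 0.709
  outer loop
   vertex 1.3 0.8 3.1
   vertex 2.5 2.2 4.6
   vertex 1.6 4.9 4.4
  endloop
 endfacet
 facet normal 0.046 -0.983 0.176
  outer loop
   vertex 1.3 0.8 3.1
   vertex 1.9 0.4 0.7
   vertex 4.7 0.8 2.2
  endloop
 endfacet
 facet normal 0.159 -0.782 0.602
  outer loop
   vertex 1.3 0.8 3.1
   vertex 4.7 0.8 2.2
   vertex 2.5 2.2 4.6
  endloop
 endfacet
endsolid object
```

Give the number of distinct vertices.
8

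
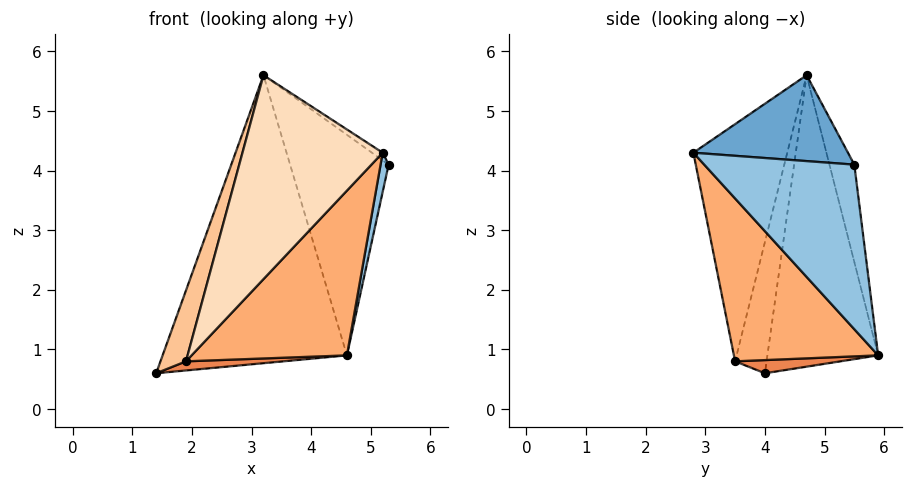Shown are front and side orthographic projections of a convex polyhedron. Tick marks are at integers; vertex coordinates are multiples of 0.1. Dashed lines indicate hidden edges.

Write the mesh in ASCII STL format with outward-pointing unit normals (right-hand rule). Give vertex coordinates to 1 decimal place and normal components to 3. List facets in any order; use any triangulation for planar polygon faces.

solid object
 facet normal 0.571 0.040 0.820
  outer loop
   vertex 3.2 4.7 5.6
   vertex 5.2 2.8 4.3
   vertex 5.3 5.5 4.1
  endloop
 endfacet
 facet normal 0.974 -0.052 -0.220
  outer loop
   vertex 4.6 5.9 0.9
   vertex 5.3 5.5 4.1
   vertex 5.2 2.8 4.3
  endloop
 endfacet
 facet normal -0.514 0.855 0.065
  outer loop
   vertex 4.6 5.9 0.9
   vertex 1.4 4.0 0.6
   vertex 3.2 4.7 5.6
  endloop
 endfacet
 facet normal -0.241 0.955 0.172
  outer loop
   vertex 4.6 5.9 0.9
   vertex 3.2 4.7 5.6
   vertex 5.3 5.5 4.1
  endloop
 endfacet
 facet normal 0.200 -0.185 -0.962
  outer loop
   vertex 1.9 3.5 0.8
   vertex 1.4 4.0 0.6
   vertex 4.6 5.9 0.9
  endloop
 endfacet
 facet normal 0.534 -0.575 -0.619
  outer loop
   vertex 1.9 3.5 0.8
   vertex 4.6 5.9 0.9
   vertex 5.2 2.8 4.3
  endloop
 endfacet
 facet normal -0.729 -0.591 0.345
  outer loop
   vertex 1.9 3.5 0.8
   vertex 3.2 4.7 5.6
   vertex 1.4 4.0 0.6
  endloop
 endfacet
 facet normal -0.524 -0.782 0.337
  outer loop
   vertex 1.9 3.5 0.8
   vertex 5.2 2.8 4.3
   vertex 3.2 4.7 5.6
  endloop
 endfacet
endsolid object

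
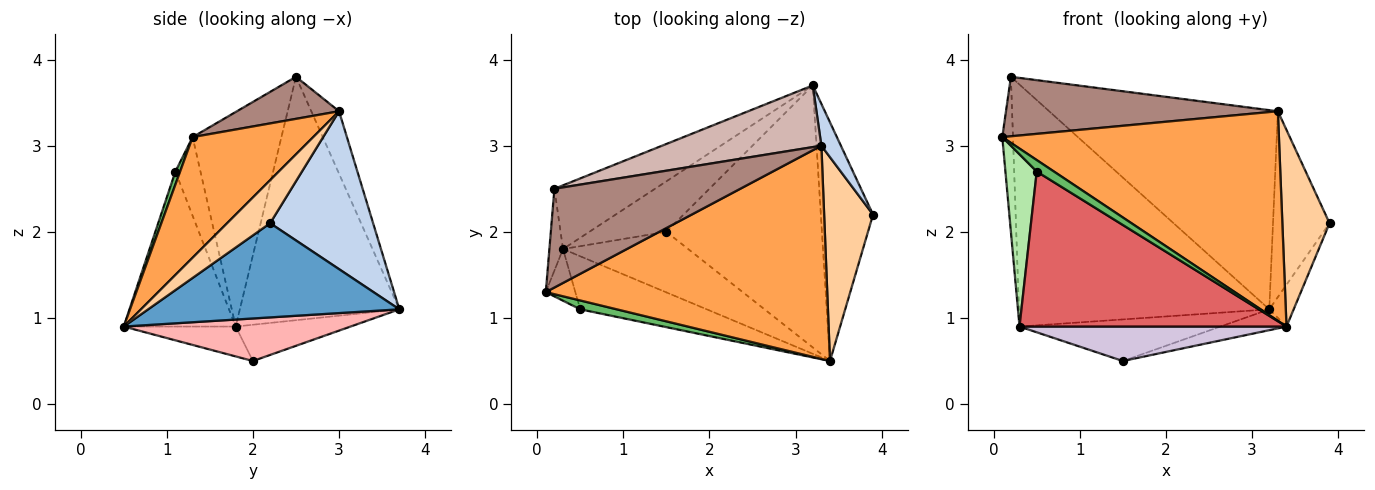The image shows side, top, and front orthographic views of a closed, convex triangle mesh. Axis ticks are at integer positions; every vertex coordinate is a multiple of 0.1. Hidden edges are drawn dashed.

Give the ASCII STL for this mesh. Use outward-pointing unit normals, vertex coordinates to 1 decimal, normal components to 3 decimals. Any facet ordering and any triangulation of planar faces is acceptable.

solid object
 facet normal 0.871 0.085 -0.483
  outer loop
   vertex 3.4 0.5 0.9
   vertex 3.2 3.7 1.1
   vertex 3.9 2.2 2.1
  endloop
 endfacet
 facet normal 0.871 0.479 0.108
  outer loop
   vertex 3.3 3.0 3.4
   vertex 3.9 2.2 2.1
   vertex 3.2 3.7 1.1
  endloop
 endfacet
 facet normal 0.292 -0.670 0.682
  outer loop
   vertex 3.3 3.0 3.4
   vertex 0.1 1.3 3.1
   vertex 3.4 0.5 0.9
  endloop
 endfacet
 facet normal 0.535 -0.587 0.608
  outer loop
   vertex 3.3 3.0 3.4
   vertex 3.4 0.5 0.9
   vertex 3.9 2.2 2.1
  endloop
 endfacet
 facet normal 0.211 -0.773 0.598
  outer loop
   vertex 0.5 1.1 2.7
   vertex 3.4 0.5 0.9
   vertex 0.1 1.3 3.1
  endloop
 endfacet
 facet normal -0.608 -0.760 -0.228
  outer loop
   vertex 0.5 1.1 2.7
   vertex 0.1 1.3 3.1
   vertex 0.3 1.8 0.9
  endloop
 endfacet
 facet normal -0.369 -0.879 -0.301
  outer loop
   vertex 0.5 1.1 2.7
   vertex 0.3 1.8 0.9
   vertex 3.4 0.5 0.9
  endloop
 endfacet
 facet normal 0.263 0.077 -0.962
  outer loop
   vertex 1.5 2.0 0.5
   vertex 3.2 3.7 1.1
   vertex 3.4 0.5 0.9
  endloop
 endfacet
 facet normal -0.341 0.598 -0.726
  outer loop
   vertex 1.5 2.0 0.5
   vertex 0.3 1.8 0.9
   vertex 3.2 3.7 1.1
  endloop
 endfacet
 facet normal -0.203 -0.484 -0.851
  outer loop
   vertex 1.5 2.0 0.5
   vertex 3.4 0.5 0.9
   vertex 0.3 1.8 0.9
  endloop
 endfacet
 facet normal 0.190 -0.506 0.841
  outer loop
   vertex 0.2 2.5 3.8
   vertex 0.1 1.3 3.1
   vertex 3.3 3.0 3.4
  endloop
 endfacet
 facet normal -0.115 0.949 0.294
  outer loop
   vertex 0.2 2.5 3.8
   vertex 3.3 3.0 3.4
   vertex 3.2 3.7 1.1
  endloop
 endfacet
 facet normal -0.991 0.119 -0.063
  outer loop
   vertex 0.2 2.5 3.8
   vertex 0.3 1.8 0.9
   vertex 0.1 1.3 3.1
  endloop
 endfacet
 facet normal -0.524 0.823 -0.217
  outer loop
   vertex 0.2 2.5 3.8
   vertex 3.2 3.7 1.1
   vertex 0.3 1.8 0.9
  endloop
 endfacet
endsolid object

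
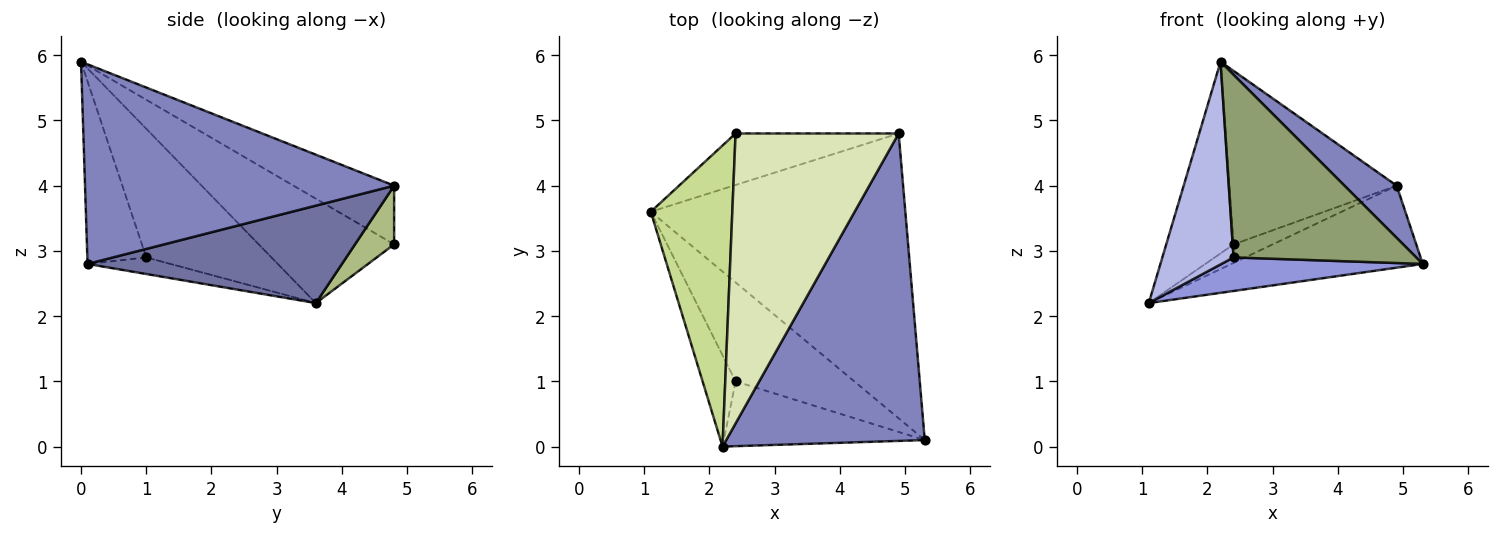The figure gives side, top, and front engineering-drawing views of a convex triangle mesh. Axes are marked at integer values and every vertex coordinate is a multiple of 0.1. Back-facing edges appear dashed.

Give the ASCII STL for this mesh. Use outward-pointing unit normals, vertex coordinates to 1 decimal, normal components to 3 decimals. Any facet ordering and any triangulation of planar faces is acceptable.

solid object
 facet normal 0.345 0.260 -0.902
  outer loop
   vertex 4.9 4.8 4.0
   vertex 5.3 0.1 2.8
   vertex 1.1 3.6 2.2
  endloop
 endfacet
 facet normal 0.704 -0.119 0.700
  outer loop
   vertex 2.2 0.0 5.9
   vertex 5.3 0.1 2.8
   vertex 4.9 4.8 4.0
  endloop
 endfacet
 facet normal -0.131 -0.318 -0.939
  outer loop
   vertex 2.4 1.0 2.9
   vertex 1.1 3.6 2.2
   vertex 5.3 0.1 2.8
  endloop
 endfacet
 facet normal -0.848 -0.483 -0.217
  outer loop
   vertex 2.4 1.0 2.9
   vertex 2.2 0.0 5.9
   vertex 1.1 3.6 2.2
  endloop
 endfacet
 facet normal -0.291 -0.902 -0.320
  outer loop
   vertex 2.4 1.0 2.9
   vertex 5.3 0.1 2.8
   vertex 2.2 0.0 5.9
  endloop
 endfacet
 facet normal 0.321 0.321 -0.891
  outer loop
   vertex 2.4 4.8 3.1
   vertex 4.9 4.8 4.0
   vertex 1.1 3.6 2.2
  endloop
 endfacet
 facet normal -0.734 0.365 0.573
  outer loop
   vertex 2.4 4.8 3.1
   vertex 1.1 3.6 2.2
   vertex 2.2 0.0 5.9
  endloop
 endfacet
 facet normal -0.295 0.491 0.820
  outer loop
   vertex 2.4 4.8 3.1
   vertex 2.2 0.0 5.9
   vertex 4.9 4.8 4.0
  endloop
 endfacet
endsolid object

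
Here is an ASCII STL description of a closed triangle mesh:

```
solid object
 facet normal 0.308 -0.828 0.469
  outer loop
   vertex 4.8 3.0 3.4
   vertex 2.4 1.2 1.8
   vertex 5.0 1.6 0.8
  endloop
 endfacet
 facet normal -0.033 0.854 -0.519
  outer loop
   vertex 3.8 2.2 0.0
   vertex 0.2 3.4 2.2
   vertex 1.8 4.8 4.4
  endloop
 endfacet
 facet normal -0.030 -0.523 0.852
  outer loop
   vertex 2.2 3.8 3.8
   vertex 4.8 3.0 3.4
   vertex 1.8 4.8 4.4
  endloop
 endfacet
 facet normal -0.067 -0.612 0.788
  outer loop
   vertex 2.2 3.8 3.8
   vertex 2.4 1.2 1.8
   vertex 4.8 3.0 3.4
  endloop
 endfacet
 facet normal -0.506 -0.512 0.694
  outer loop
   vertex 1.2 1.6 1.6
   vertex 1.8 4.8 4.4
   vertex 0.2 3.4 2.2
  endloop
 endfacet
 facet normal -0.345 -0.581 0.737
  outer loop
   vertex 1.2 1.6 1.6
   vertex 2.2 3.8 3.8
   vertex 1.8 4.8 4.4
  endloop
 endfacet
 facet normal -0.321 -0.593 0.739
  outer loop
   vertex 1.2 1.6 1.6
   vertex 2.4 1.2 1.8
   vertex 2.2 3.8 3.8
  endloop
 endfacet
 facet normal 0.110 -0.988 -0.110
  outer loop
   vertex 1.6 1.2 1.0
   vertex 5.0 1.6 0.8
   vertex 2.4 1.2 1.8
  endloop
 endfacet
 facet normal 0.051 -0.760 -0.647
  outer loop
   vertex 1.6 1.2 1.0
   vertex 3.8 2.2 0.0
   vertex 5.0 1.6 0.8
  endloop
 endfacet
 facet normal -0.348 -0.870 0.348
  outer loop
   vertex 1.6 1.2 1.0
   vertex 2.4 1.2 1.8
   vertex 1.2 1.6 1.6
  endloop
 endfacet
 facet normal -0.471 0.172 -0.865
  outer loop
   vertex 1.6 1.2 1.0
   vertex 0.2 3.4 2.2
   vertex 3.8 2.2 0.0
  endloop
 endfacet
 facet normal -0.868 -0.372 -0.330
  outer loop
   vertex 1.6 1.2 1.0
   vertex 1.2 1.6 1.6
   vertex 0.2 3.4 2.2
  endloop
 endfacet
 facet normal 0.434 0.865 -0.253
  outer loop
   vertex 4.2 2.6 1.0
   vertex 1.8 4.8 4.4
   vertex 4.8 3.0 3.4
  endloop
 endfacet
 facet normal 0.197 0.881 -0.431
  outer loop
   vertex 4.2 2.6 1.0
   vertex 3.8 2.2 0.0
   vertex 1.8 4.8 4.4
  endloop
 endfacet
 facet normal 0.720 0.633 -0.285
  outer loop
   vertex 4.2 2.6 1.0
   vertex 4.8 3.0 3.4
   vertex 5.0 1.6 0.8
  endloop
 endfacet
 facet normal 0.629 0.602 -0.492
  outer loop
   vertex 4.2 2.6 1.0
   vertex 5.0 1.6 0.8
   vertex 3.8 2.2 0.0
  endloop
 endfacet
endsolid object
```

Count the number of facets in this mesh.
16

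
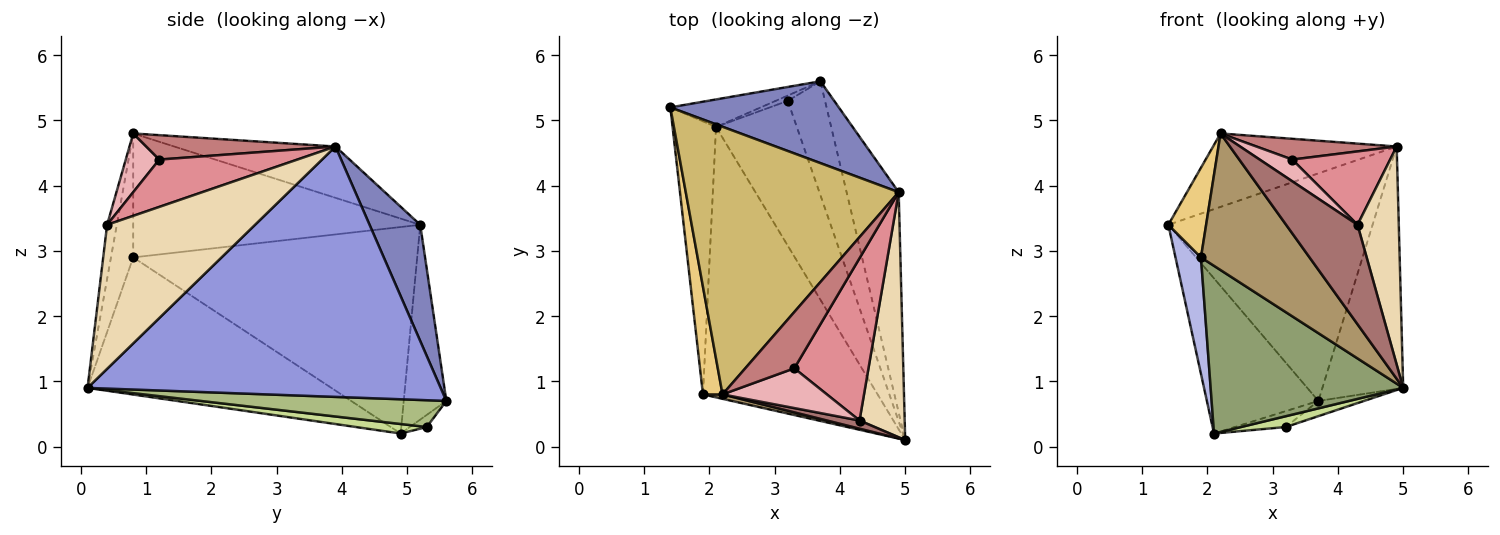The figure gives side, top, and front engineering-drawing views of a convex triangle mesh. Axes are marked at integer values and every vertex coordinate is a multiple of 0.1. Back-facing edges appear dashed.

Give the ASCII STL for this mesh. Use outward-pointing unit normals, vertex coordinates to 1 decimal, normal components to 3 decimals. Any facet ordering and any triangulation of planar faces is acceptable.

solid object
 facet normal -0.352 0.922 -0.163
  outer loop
   vertex 2.1 4.9 0.2
   vertex 1.4 5.2 3.4
   vertex 3.7 5.6 0.7
  endloop
 endfacet
 facet normal 0.227 0.916 0.329
  outer loop
   vertex 4.9 3.9 4.6
   vertex 3.7 5.6 0.7
   vertex 1.4 5.2 3.4
  endloop
 endfacet
 facet normal 0.955 0.219 -0.199
  outer loop
   vertex 4.9 3.9 4.6
   vertex 5.0 0.1 0.9
   vertex 3.7 5.6 0.7
  endloop
 endfacet
 facet normal -0.975 -0.087 -0.205
  outer loop
   vertex 1.9 0.8 2.9
   vertex 1.4 5.2 3.4
   vertex 2.1 4.9 0.2
  endloop
 endfacet
 facet normal -0.555 -0.438 -0.707
  outer loop
   vertex 1.9 0.8 2.9
   vertex 2.1 4.9 0.2
   vertex 5.0 0.1 0.9
  endloop
 endfacet
 facet normal 0.581 0.108 -0.807
  outer loop
   vertex 3.2 5.3 0.3
   vertex 3.7 5.6 0.7
   vertex 5.0 0.1 0.9
  endloop
 endfacet
 facet normal 0.117 -0.074 -0.990
  outer loop
   vertex 3.2 5.3 0.3
   vertex 5.0 0.1 0.9
   vertex 2.1 4.9 0.2
  endloop
 endfacet
 facet normal -0.302 0.905 -0.302
  outer loop
   vertex 3.2 5.3 0.3
   vertex 2.1 4.9 0.2
   vertex 3.7 5.6 0.7
  endloop
 endfacet
 facet normal -0.201 -0.979 0.032
  outer loop
   vertex 2.2 0.8 4.8
   vertex 1.9 0.8 2.9
   vertex 5.0 0.1 0.9
  endloop
 endfacet
 facet normal -0.226 0.258 0.939
  outer loop
   vertex 2.2 0.8 4.8
   vertex 4.9 3.9 4.6
   vertex 1.4 5.2 3.4
  endloop
 endfacet
 facet normal -0.980 -0.129 0.155
  outer loop
   vertex 2.2 0.8 4.8
   vertex 1.4 5.2 3.4
   vertex 1.9 0.8 2.9
  endloop
 endfacet
 facet normal 0.922 -0.257 0.289
  outer loop
   vertex 4.3 0.4 3.4
   vertex 5.0 0.1 0.9
   vertex 4.9 3.9 4.6
  endloop
 endfacet
 facet normal -0.134 -0.988 0.081
  outer loop
   vertex 4.3 0.4 3.4
   vertex 2.2 0.8 4.8
   vertex 5.0 0.1 0.9
  endloop
 endfacet
 facet normal 0.423 -0.314 0.850
  outer loop
   vertex 3.3 1.2 4.4
   vertex 4.9 3.9 4.6
   vertex 2.2 0.8 4.8
  endloop
 endfacet
 facet normal 0.503 -0.356 0.788
  outer loop
   vertex 3.3 1.2 4.4
   vertex 4.3 0.4 3.4
   vertex 4.9 3.9 4.6
  endloop
 endfacet
 facet normal 0.443 -0.430 0.787
  outer loop
   vertex 3.3 1.2 4.4
   vertex 2.2 0.8 4.8
   vertex 4.3 0.4 3.4
  endloop
 endfacet
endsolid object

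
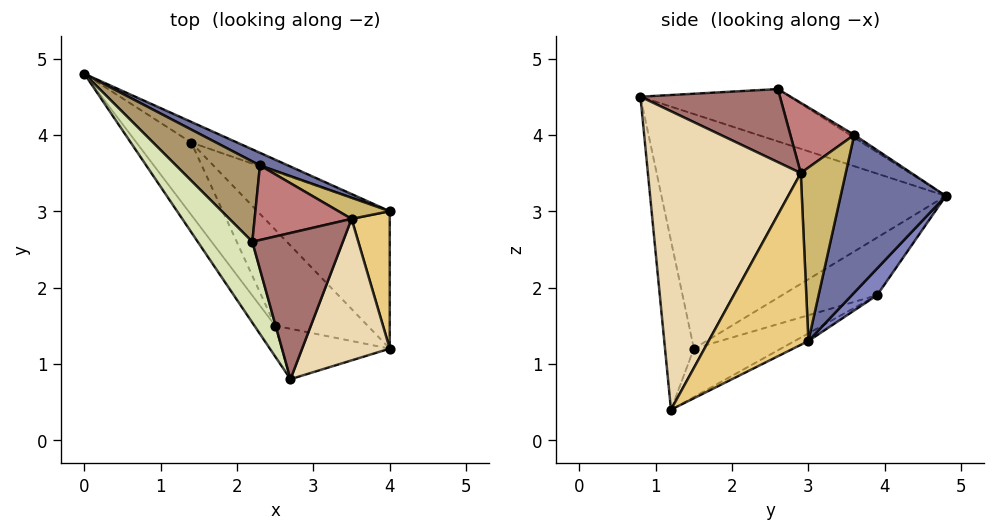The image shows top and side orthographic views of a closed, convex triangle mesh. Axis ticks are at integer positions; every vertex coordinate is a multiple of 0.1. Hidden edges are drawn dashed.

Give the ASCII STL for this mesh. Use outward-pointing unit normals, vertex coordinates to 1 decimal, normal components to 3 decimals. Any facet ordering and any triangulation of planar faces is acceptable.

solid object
 facet normal 0.440 0.895 0.078
  outer loop
   vertex 2.3 3.6 4.0
   vertex 4.0 3.0 1.3
   vertex 0.0 4.8 3.2
  endloop
 endfacet
 facet normal 0.223 0.897 -0.381
  outer loop
   vertex 1.4 3.9 1.9
   vertex 0.0 4.8 3.2
   vertex 4.0 3.0 1.3
  endloop
 endfacet
 facet normal -0.052 0.447 -0.893
  outer loop
   vertex 1.4 3.9 1.9
   vertex 4.0 3.0 1.3
   vertex 4.0 1.2 0.4
  endloop
 endfacet
 facet normal -0.816 -0.574 -0.072
  outer loop
   vertex 2.5 1.5 1.2
   vertex 2.7 0.8 4.5
   vertex 0.0 4.8 3.2
  endloop
 endfacet
 facet normal -0.285 -0.941 -0.182
  outer loop
   vertex 2.5 1.5 1.2
   vertex 4.0 1.2 0.4
   vertex 2.7 0.8 4.5
  endloop
 endfacet
 facet normal -0.718 -0.130 -0.684
  outer loop
   vertex 2.5 1.5 1.2
   vertex 0.0 4.8 3.2
   vertex 1.4 3.9 1.9
  endloop
 endfacet
 facet normal -0.463 0.046 -0.885
  outer loop
   vertex 2.5 1.5 1.2
   vertex 1.4 3.9 1.9
   vertex 4.0 1.2 0.4
  endloop
 endfacet
 facet normal -0.674 -0.226 0.703
  outer loop
   vertex 2.2 2.6 4.6
   vertex 0.0 4.8 3.2
   vertex 2.7 0.8 4.5
  endloop
 endfacet
 facet normal -0.028 0.516 0.856
  outer loop
   vertex 2.2 2.6 4.6
   vertex 2.3 3.6 4.0
   vertex 0.0 4.8 3.2
  endloop
 endfacet
 facet normal 0.547 0.822 0.162
  outer loop
   vertex 3.5 2.9 3.5
   vertex 4.0 3.0 1.3
   vertex 2.3 3.6 4.0
  endloop
 endfacet
 facet normal 0.970 -0.108 0.216
  outer loop
   vertex 3.5 2.9 3.5
   vertex 4.0 1.2 0.4
   vertex 4.0 3.0 1.3
  endloop
 endfacet
 facet normal 0.935 -0.225 0.274
  outer loop
   vertex 3.5 2.9 3.5
   vertex 2.7 0.8 4.5
   vertex 4.0 1.2 0.4
  endloop
 endfacet
 facet normal 0.623 0.130 0.772
  outer loop
   vertex 3.5 2.9 3.5
   vertex 2.2 2.6 4.6
   vertex 2.7 0.8 4.5
  endloop
 endfacet
 facet normal 0.539 0.393 0.745
  outer loop
   vertex 3.5 2.9 3.5
   vertex 2.3 3.6 4.0
   vertex 2.2 2.6 4.6
  endloop
 endfacet
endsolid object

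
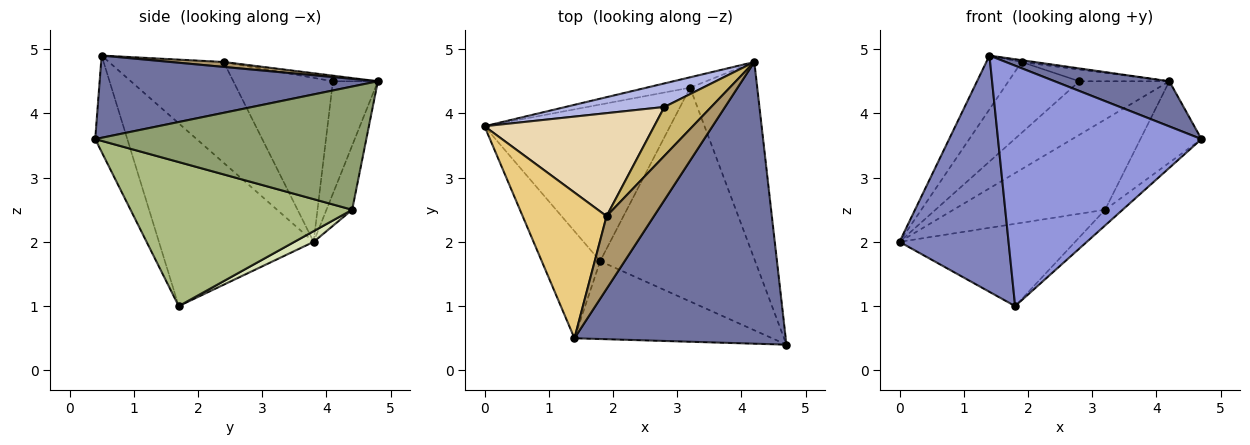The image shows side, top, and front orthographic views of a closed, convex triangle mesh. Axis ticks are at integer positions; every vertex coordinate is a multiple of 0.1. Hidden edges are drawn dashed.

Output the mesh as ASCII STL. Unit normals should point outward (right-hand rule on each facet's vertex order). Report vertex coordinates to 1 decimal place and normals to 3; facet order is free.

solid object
 facet normal 0.359 -0.148 0.922
  outer loop
   vertex 1.4 0.5 4.9
   vertex 4.7 0.4 3.6
   vertex 4.2 4.8 4.5
  endloop
 endfacet
 facet normal -0.791 -0.558 -0.253
  outer loop
   vertex 1.8 1.7 1.0
   vertex 1.4 0.5 4.9
   vertex 0.0 3.8 2.0
  endloop
 endfacet
 facet normal -0.149 -0.941 -0.305
  outer loop
   vertex 1.8 1.7 1.0
   vertex 4.7 0.4 3.6
   vertex 1.4 0.5 4.9
  endloop
 endfacet
 facet normal -0.416 0.832 0.366
  outer loop
   vertex 2.8 4.1 4.5
   vertex 4.2 4.8 4.5
   vertex 0.0 3.8 2.0
  endloop
 endfacet
 facet normal 0.861 0.194 -0.469
  outer loop
   vertex 3.2 4.4 2.5
   vertex 4.2 4.8 4.5
   vertex 4.7 0.4 3.6
  endloop
 endfacet
 facet normal 0.680 0.054 -0.731
  outer loop
   vertex 3.2 4.4 2.5
   vertex 4.7 0.4 3.6
   vertex 1.8 1.7 1.0
  endloop
 endfacet
 facet normal -0.166 0.980 -0.113
  outer loop
   vertex 3.2 4.4 2.5
   vertex 0.0 3.8 2.0
   vertex 4.2 4.8 4.5
  endloop
 endfacet
 facet normal 0.051 0.465 -0.884
  outer loop
   vertex 3.2 4.4 2.5
   vertex 1.8 1.7 1.0
   vertex 0.0 3.8 2.0
  endloop
 endfacet
 facet normal 0.104 0.025 0.994
  outer loop
   vertex 1.9 2.4 4.8
   vertex 1.4 0.5 4.9
   vertex 4.2 4.8 4.5
  endloop
 endfacet
 facet normal -0.116 0.232 0.966
  outer loop
   vertex 1.9 2.4 4.8
   vertex 4.2 4.8 4.5
   vertex 2.8 4.1 4.5
  endloop
 endfacet
 facet normal -0.748 0.230 0.623
  outer loop
   vertex 1.9 2.4 4.8
   vertex 0.0 3.8 2.0
   vertex 1.4 0.5 4.9
  endloop
 endfacet
 facet normal -0.623 0.443 0.644
  outer loop
   vertex 1.9 2.4 4.8
   vertex 2.8 4.1 4.5
   vertex 0.0 3.8 2.0
  endloop
 endfacet
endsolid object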